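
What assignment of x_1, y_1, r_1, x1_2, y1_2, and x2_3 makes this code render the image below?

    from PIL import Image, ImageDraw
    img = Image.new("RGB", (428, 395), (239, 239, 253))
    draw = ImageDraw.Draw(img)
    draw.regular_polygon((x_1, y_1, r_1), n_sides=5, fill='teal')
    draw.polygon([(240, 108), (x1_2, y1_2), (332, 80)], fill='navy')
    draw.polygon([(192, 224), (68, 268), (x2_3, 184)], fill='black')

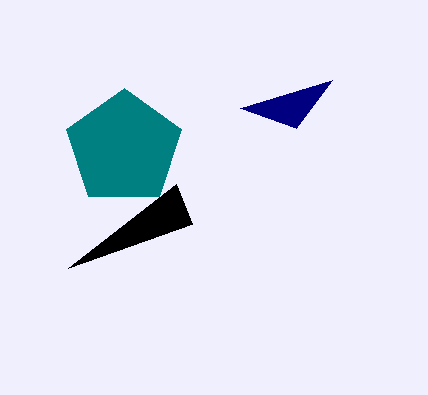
x_1 = 124
y_1 = 148
r_1 = 60
x1_2 = 296
y1_2 = 128
x2_3 = 176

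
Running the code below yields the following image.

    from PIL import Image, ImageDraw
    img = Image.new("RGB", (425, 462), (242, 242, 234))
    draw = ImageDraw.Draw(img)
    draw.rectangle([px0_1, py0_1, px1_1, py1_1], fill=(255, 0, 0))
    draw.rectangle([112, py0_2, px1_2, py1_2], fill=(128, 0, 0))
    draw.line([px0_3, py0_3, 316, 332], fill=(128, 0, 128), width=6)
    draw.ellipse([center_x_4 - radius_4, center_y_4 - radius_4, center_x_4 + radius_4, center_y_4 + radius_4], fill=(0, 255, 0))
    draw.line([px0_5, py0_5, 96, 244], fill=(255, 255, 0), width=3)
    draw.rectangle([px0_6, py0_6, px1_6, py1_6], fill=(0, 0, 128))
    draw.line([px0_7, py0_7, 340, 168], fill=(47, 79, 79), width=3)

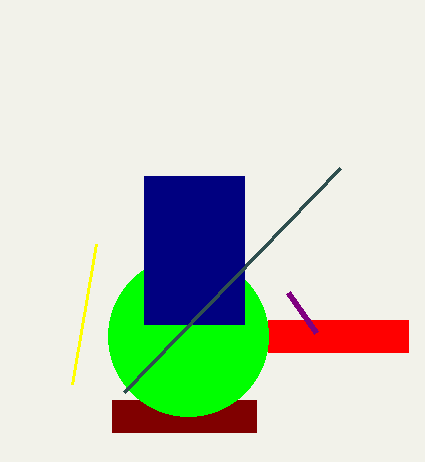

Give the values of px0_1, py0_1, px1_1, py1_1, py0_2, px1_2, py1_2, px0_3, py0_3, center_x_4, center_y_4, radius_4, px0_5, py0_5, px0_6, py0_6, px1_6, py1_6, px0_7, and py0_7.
px0_1 = 268
py0_1 = 320
px1_1 = 408
py1_1 = 352
py0_2 = 400
px1_2 = 256
py1_2 = 432
px0_3 = 288
py0_3 = 292
center_x_4 = 188
center_y_4 = 336
radius_4 = 80
px0_5 = 72
py0_5 = 384
px0_6 = 144
py0_6 = 176
px1_6 = 244
py1_6 = 324
px0_7 = 124
py0_7 = 392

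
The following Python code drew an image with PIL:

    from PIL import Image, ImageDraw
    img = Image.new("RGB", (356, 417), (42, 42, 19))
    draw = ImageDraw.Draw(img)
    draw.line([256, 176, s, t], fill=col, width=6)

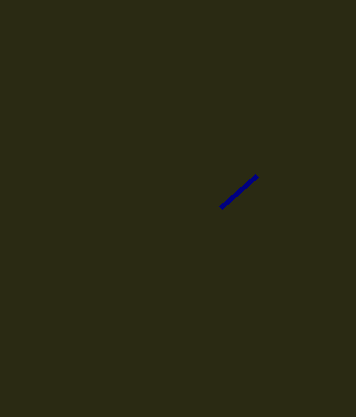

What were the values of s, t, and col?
s = 220, t = 208, col = 'navy'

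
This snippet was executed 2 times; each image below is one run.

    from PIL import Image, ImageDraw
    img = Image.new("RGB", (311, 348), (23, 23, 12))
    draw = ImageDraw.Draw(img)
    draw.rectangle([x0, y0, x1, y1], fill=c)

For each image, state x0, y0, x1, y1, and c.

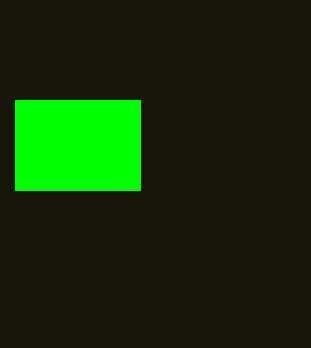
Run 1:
x0 = 15, y0 = 100, x1 = 140, y1 = 190, c = 'lime'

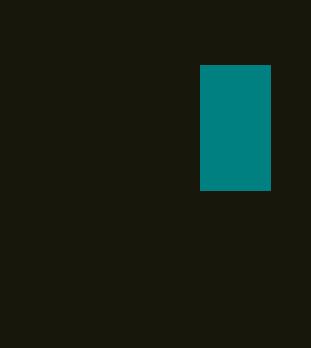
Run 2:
x0 = 200, y0 = 65, x1 = 270, y1 = 190, c = 'teal'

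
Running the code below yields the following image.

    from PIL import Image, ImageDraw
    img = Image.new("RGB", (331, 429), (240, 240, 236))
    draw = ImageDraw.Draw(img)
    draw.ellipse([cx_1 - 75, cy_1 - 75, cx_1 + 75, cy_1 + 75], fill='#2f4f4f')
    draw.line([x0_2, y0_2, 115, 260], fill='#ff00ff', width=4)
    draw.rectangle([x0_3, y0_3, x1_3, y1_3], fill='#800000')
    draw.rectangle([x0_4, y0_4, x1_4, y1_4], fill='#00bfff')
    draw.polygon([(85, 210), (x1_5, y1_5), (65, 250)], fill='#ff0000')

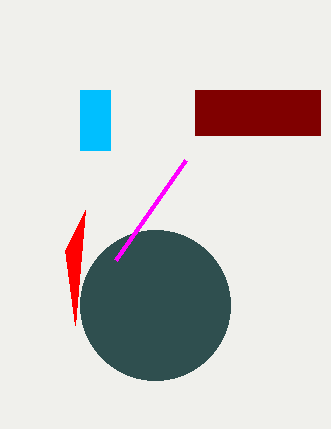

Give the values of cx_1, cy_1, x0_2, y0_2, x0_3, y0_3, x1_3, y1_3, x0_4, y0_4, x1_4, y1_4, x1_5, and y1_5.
cx_1 = 155
cy_1 = 305
x0_2 = 185
y0_2 = 160
x0_3 = 195
y0_3 = 90
x1_3 = 320
y1_3 = 135
x0_4 = 80
y0_4 = 90
x1_4 = 110
y1_4 = 150
x1_5 = 75
y1_5 = 325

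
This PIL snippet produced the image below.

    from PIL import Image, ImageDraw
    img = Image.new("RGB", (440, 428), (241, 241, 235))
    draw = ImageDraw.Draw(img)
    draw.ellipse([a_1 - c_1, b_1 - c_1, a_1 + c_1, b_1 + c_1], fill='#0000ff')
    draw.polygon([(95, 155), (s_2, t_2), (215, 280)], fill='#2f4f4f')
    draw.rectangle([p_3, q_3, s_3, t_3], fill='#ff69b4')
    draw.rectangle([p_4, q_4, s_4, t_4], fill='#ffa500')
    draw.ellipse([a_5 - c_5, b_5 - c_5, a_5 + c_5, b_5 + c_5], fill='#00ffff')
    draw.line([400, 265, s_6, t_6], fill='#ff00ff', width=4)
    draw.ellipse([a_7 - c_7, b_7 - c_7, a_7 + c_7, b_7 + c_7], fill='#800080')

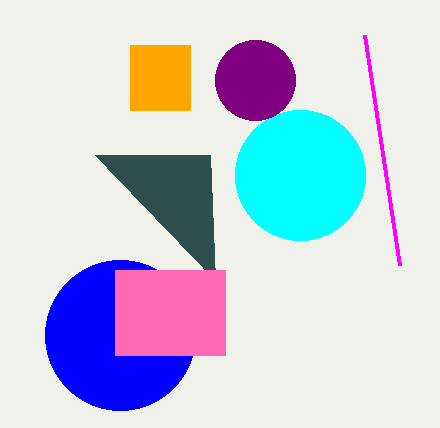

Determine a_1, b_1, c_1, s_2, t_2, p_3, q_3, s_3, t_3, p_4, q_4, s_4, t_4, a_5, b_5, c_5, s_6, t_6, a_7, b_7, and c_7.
a_1 = 120, b_1 = 335, c_1 = 75, s_2 = 210, t_2 = 155, p_3 = 115, q_3 = 270, s_3 = 225, t_3 = 355, p_4 = 130, q_4 = 45, s_4 = 190, t_4 = 110, a_5 = 300, b_5 = 175, c_5 = 65, s_6 = 365, t_6 = 35, a_7 = 255, b_7 = 80, c_7 = 40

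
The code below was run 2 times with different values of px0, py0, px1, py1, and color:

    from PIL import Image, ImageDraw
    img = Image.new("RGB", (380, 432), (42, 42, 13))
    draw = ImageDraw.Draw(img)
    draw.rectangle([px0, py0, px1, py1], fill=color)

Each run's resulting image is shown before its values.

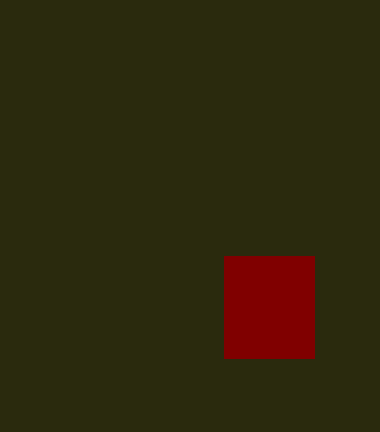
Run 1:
px0 = 224, py0 = 256, px1 = 314, py1 = 358, color = 'maroon'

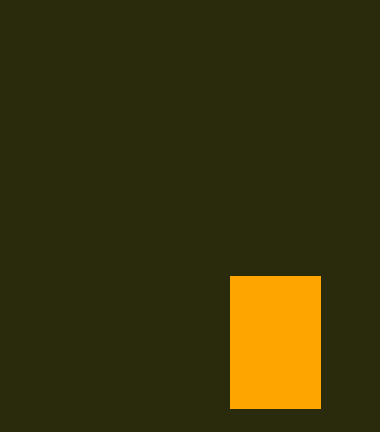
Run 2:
px0 = 230, py0 = 276, px1 = 320, py1 = 408, color = 'orange'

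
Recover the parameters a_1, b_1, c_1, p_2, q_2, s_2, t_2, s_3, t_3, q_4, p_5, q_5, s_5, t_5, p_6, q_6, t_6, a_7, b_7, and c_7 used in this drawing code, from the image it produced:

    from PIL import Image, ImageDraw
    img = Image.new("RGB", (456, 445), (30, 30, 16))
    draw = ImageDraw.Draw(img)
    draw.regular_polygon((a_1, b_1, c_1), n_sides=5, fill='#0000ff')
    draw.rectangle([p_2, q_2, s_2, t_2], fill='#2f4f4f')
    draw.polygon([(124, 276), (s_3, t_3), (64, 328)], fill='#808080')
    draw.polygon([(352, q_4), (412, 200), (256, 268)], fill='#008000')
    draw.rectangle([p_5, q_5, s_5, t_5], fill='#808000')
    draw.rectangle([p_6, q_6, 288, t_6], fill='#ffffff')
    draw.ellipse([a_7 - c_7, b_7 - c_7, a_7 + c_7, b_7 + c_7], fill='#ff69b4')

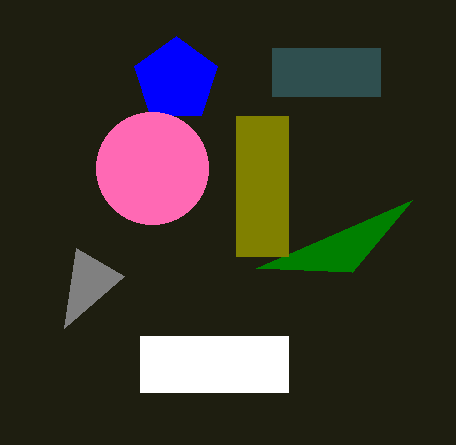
a_1 = 176
b_1 = 80
c_1 = 44
p_2 = 272
q_2 = 48
s_2 = 380
t_2 = 96
s_3 = 76
t_3 = 248
q_4 = 272
p_5 = 236
q_5 = 116
s_5 = 288
t_5 = 256
p_6 = 140
q_6 = 336
t_6 = 392
a_7 = 152
b_7 = 168
c_7 = 56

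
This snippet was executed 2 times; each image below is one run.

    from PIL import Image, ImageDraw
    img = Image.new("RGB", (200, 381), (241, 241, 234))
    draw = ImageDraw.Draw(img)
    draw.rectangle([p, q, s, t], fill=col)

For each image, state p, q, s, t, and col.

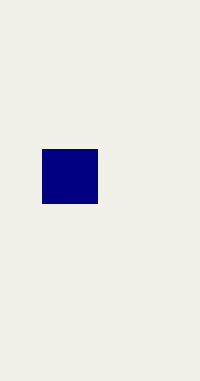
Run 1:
p = 42; q = 149; s = 97; t = 203; col = 'navy'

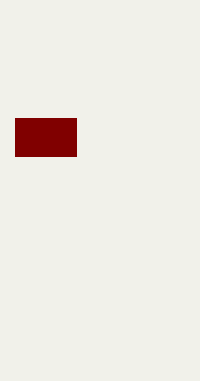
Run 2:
p = 15; q = 118; s = 76; t = 156; col = 'maroon'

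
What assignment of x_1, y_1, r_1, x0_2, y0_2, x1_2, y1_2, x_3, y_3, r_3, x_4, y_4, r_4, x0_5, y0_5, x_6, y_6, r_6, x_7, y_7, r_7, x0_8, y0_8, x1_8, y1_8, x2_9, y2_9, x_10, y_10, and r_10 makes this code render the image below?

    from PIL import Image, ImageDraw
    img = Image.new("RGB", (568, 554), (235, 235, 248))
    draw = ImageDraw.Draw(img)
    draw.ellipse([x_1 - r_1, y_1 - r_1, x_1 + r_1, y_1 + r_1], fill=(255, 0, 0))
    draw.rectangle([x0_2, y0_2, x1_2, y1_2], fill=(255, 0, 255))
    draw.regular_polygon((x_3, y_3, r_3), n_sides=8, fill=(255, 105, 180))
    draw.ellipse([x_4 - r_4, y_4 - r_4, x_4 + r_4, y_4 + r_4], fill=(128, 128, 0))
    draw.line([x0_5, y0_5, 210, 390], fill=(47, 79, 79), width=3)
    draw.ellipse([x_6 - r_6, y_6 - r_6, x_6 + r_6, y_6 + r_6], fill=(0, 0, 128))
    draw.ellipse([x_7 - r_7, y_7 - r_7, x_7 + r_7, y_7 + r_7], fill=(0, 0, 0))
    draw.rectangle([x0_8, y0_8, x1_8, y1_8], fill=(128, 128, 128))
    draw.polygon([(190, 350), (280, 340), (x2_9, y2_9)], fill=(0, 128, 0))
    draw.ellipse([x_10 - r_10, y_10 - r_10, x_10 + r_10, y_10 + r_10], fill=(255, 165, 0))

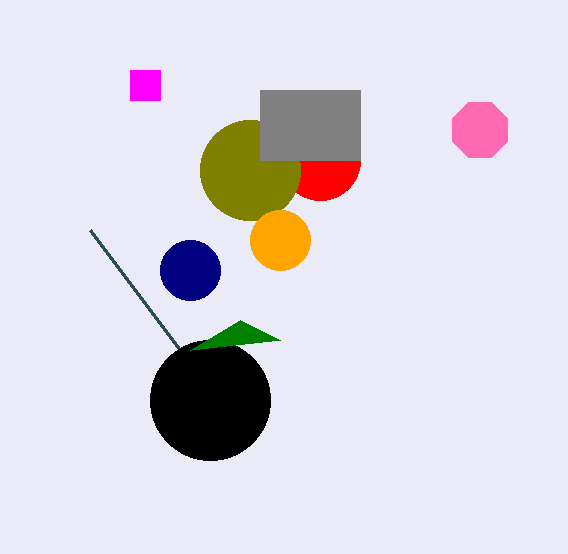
x_1 = 320; y_1 = 160; r_1 = 40; x0_2 = 130; y0_2 = 70; x1_2 = 160; y1_2 = 100; x_3 = 480; y_3 = 130; r_3 = 30; x_4 = 250; y_4 = 170; r_4 = 50; x0_5 = 90; y0_5 = 230; x_6 = 190; y_6 = 270; r_6 = 30; x_7 = 210; y_7 = 400; r_7 = 60; x0_8 = 260; y0_8 = 90; x1_8 = 360; y1_8 = 160; x2_9 = 240; y2_9 = 320; x_10 = 280; y_10 = 240; r_10 = 30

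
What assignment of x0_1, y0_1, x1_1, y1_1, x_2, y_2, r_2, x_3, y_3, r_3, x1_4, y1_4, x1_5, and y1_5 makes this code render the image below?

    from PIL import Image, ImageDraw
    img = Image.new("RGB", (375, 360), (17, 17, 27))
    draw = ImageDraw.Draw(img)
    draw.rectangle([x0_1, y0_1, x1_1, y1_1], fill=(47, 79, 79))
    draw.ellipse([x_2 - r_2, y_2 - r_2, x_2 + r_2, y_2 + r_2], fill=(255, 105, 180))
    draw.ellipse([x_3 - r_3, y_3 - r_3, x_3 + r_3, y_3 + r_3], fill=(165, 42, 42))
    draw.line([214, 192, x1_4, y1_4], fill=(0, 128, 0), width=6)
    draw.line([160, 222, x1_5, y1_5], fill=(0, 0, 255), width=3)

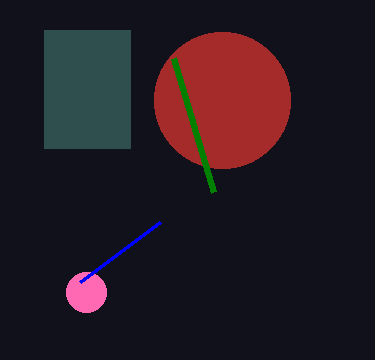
x0_1 = 44, y0_1 = 30, x1_1 = 130, y1_1 = 148, x_2 = 86, y_2 = 292, r_2 = 20, x_3 = 222, y_3 = 100, r_3 = 68, x1_4 = 174, y1_4 = 58, x1_5 = 80, y1_5 = 282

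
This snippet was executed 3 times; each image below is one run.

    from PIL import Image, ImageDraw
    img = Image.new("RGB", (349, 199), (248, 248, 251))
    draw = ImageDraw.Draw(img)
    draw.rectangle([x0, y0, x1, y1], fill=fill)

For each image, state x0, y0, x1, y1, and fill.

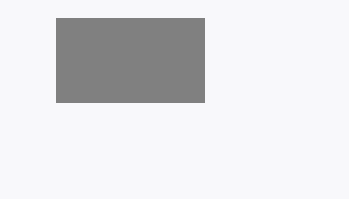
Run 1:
x0 = 56
y0 = 18
x1 = 204
y1 = 102
fill = 'gray'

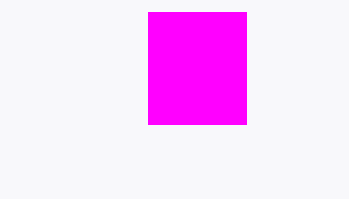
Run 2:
x0 = 148, y0 = 12, x1 = 246, y1 = 124, fill = 'magenta'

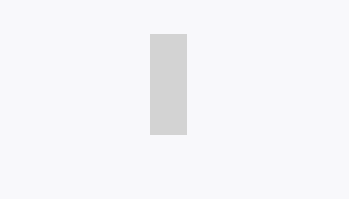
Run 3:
x0 = 150; y0 = 34; x1 = 186; y1 = 134; fill = 'lightgray'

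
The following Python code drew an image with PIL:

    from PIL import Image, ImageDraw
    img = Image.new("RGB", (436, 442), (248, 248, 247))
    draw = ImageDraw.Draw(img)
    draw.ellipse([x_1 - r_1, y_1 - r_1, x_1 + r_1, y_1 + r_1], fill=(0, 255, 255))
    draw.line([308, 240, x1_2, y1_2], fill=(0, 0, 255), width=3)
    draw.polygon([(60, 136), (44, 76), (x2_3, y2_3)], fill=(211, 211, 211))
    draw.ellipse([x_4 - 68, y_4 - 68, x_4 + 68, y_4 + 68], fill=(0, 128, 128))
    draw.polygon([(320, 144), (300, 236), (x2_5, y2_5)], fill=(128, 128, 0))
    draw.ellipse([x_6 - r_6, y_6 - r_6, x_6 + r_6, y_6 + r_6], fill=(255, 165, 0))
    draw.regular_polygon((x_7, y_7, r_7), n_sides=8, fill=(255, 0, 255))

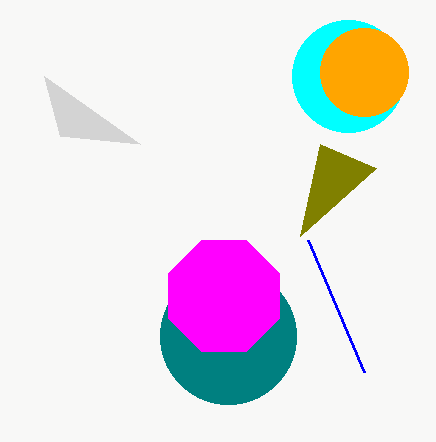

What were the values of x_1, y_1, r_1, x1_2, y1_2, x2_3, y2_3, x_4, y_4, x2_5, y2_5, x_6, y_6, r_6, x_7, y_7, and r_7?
x_1 = 348, y_1 = 76, r_1 = 56, x1_2 = 364, y1_2 = 372, x2_3 = 140, y2_3 = 144, x_4 = 228, y_4 = 336, x2_5 = 376, y2_5 = 168, x_6 = 364, y_6 = 72, r_6 = 44, x_7 = 224, y_7 = 296, r_7 = 60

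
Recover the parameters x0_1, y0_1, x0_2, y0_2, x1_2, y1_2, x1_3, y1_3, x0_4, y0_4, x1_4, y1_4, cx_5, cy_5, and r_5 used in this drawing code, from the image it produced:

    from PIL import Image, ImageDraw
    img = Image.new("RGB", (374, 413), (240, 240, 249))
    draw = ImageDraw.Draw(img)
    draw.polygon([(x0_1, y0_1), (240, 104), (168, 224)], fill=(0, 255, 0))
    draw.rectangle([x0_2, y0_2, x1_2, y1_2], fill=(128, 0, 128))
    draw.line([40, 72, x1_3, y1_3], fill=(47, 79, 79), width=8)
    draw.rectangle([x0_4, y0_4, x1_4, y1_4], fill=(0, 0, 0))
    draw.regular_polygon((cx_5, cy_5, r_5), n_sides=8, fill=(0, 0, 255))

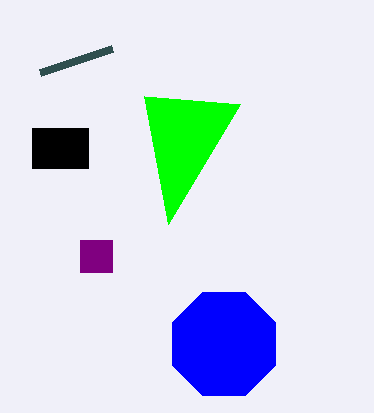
x0_1 = 144; y0_1 = 96; x0_2 = 80; y0_2 = 240; x1_2 = 112; y1_2 = 272; x1_3 = 112; y1_3 = 48; x0_4 = 32; y0_4 = 128; x1_4 = 88; y1_4 = 168; cx_5 = 224; cy_5 = 344; r_5 = 56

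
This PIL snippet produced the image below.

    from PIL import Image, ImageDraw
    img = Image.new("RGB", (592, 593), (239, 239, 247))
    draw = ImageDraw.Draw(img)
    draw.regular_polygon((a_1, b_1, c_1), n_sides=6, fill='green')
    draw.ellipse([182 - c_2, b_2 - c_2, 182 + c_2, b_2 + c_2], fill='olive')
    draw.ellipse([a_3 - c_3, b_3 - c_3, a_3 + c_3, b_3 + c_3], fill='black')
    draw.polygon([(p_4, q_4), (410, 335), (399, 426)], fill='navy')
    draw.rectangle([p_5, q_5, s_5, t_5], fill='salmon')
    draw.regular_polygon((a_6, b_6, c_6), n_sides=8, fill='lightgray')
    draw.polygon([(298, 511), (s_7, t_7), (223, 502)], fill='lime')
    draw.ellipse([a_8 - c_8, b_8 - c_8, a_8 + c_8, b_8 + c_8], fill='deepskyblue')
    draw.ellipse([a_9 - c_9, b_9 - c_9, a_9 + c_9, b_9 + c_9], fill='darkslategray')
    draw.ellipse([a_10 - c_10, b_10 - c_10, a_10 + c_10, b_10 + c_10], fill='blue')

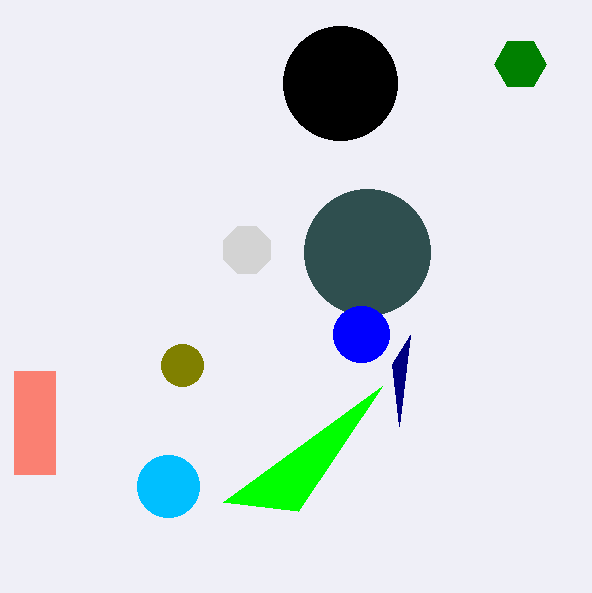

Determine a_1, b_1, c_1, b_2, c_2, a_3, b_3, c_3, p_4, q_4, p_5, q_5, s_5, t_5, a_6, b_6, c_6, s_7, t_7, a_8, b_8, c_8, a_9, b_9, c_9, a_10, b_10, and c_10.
a_1 = 520
b_1 = 64
c_1 = 26
b_2 = 365
c_2 = 21
a_3 = 340
b_3 = 83
c_3 = 57
p_4 = 392
q_4 = 364
p_5 = 14
q_5 = 371
s_5 = 55
t_5 = 474
a_6 = 247
b_6 = 250
c_6 = 25
s_7 = 382
t_7 = 386
a_8 = 168
b_8 = 486
c_8 = 31
a_9 = 367
b_9 = 252
c_9 = 63
a_10 = 361
b_10 = 334
c_10 = 28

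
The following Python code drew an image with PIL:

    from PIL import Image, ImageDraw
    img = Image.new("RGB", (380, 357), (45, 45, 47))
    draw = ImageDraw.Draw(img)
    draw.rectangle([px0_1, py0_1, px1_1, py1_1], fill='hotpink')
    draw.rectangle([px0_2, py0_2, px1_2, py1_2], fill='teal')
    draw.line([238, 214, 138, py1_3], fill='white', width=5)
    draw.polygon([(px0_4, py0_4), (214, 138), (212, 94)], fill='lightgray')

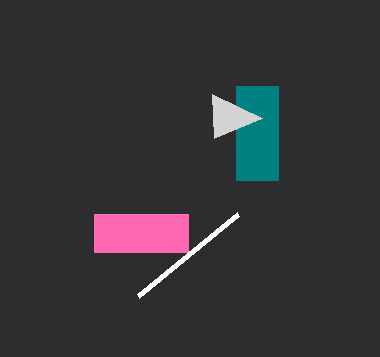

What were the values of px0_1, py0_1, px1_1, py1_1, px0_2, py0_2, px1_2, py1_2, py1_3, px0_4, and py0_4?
px0_1 = 94; py0_1 = 214; px1_1 = 188; py1_1 = 252; px0_2 = 236; py0_2 = 86; px1_2 = 278; py1_2 = 180; py1_3 = 296; px0_4 = 262; py0_4 = 118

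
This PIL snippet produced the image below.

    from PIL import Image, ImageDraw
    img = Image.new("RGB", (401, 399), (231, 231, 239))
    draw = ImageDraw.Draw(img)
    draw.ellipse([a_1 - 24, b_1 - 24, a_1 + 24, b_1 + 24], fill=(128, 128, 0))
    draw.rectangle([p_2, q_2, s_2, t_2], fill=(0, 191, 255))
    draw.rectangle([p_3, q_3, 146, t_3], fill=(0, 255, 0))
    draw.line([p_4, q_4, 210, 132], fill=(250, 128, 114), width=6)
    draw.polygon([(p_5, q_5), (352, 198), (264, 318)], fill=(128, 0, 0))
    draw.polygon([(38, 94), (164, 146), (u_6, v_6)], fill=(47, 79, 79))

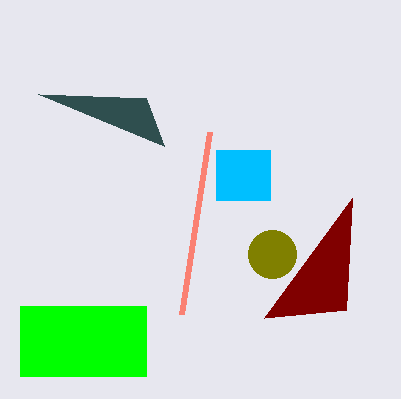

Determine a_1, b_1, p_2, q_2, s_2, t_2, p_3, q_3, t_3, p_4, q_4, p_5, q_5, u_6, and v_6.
a_1 = 272; b_1 = 254; p_2 = 216; q_2 = 150; s_2 = 270; t_2 = 200; p_3 = 20; q_3 = 306; t_3 = 376; p_4 = 182; q_4 = 314; p_5 = 346; q_5 = 310; u_6 = 146; v_6 = 98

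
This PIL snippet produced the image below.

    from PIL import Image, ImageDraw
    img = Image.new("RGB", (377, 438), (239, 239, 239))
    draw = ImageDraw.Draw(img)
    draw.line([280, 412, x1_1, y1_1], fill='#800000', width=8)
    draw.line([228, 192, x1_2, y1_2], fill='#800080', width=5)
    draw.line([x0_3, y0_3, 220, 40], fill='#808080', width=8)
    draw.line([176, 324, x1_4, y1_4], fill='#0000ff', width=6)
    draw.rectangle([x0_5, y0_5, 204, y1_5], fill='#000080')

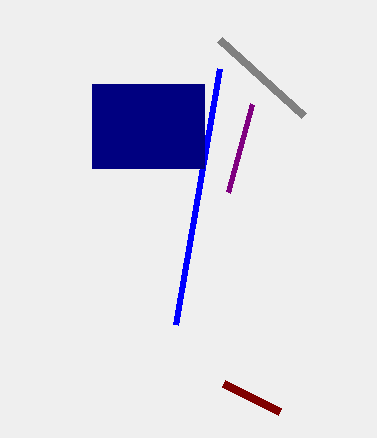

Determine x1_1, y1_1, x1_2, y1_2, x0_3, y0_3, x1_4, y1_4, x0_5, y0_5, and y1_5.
x1_1 = 224, y1_1 = 384, x1_2 = 252, y1_2 = 104, x0_3 = 304, y0_3 = 116, x1_4 = 220, y1_4 = 68, x0_5 = 92, y0_5 = 84, y1_5 = 168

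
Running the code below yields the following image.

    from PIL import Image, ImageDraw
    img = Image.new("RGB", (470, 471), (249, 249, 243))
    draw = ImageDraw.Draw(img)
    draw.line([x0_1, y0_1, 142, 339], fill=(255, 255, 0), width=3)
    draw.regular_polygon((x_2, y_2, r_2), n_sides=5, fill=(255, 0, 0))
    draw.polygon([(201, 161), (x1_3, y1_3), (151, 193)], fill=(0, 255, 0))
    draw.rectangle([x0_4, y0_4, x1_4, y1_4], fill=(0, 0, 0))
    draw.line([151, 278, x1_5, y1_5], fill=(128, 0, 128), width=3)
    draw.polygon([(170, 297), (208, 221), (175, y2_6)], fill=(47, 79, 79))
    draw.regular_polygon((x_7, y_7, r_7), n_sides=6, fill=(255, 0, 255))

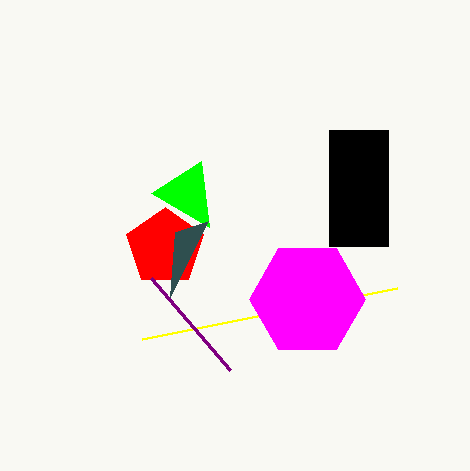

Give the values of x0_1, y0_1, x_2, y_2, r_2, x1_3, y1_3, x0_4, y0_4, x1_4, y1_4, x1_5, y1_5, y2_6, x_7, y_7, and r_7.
x0_1 = 397; y0_1 = 288; x_2 = 165; y_2 = 247; r_2 = 40; x1_3 = 209; y1_3 = 227; x0_4 = 329; y0_4 = 130; x1_4 = 388; y1_4 = 246; x1_5 = 230; y1_5 = 370; y2_6 = 232; x_7 = 307; y_7 = 299; r_7 = 58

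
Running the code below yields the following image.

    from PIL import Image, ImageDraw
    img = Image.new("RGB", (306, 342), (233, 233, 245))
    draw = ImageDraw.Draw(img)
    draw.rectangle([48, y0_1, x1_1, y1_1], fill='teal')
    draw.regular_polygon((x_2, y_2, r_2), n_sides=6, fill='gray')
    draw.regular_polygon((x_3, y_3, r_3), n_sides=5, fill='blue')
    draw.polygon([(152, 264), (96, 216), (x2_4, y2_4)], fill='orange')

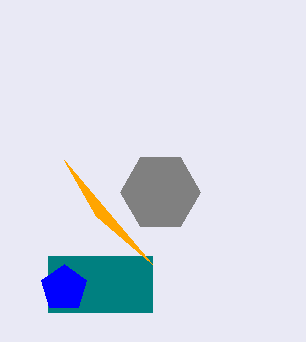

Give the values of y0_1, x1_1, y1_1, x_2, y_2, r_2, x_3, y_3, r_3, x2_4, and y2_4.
y0_1 = 256, x1_1 = 152, y1_1 = 312, x_2 = 160, y_2 = 192, r_2 = 40, x_3 = 64, y_3 = 288, r_3 = 24, x2_4 = 64, y2_4 = 160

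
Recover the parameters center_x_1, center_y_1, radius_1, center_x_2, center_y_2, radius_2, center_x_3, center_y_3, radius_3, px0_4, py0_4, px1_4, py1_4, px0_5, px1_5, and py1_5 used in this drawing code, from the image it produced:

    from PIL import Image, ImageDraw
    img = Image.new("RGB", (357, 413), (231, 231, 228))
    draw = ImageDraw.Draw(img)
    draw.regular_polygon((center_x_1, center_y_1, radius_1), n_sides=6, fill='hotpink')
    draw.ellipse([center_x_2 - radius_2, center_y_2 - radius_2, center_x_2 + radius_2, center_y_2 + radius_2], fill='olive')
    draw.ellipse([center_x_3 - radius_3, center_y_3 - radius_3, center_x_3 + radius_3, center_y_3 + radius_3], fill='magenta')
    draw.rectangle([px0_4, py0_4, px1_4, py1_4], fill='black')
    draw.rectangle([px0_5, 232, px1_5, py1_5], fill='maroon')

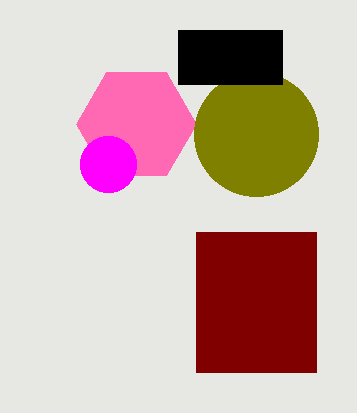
center_x_1 = 136, center_y_1 = 124, radius_1 = 60, center_x_2 = 256, center_y_2 = 134, radius_2 = 62, center_x_3 = 108, center_y_3 = 164, radius_3 = 28, px0_4 = 178, py0_4 = 30, px1_4 = 282, py1_4 = 84, px0_5 = 196, px1_5 = 316, py1_5 = 372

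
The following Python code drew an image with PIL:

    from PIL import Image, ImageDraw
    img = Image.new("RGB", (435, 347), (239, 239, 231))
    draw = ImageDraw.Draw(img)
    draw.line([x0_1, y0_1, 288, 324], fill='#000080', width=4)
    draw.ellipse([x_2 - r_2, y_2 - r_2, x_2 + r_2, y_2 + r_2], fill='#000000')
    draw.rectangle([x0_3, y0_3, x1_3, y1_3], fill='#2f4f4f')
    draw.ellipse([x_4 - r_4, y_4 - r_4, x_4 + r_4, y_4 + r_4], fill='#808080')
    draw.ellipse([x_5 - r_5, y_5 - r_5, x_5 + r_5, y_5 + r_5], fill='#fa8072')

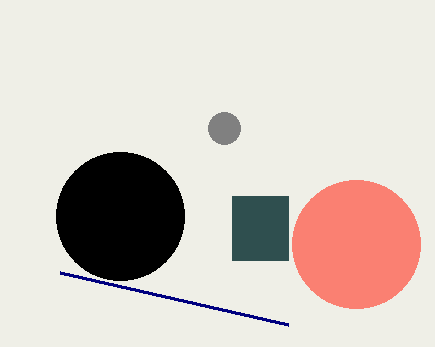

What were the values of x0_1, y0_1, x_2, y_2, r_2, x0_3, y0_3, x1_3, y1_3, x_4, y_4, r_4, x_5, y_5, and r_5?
x0_1 = 60
y0_1 = 272
x_2 = 120
y_2 = 216
r_2 = 64
x0_3 = 232
y0_3 = 196
x1_3 = 288
y1_3 = 260
x_4 = 224
y_4 = 128
r_4 = 16
x_5 = 356
y_5 = 244
r_5 = 64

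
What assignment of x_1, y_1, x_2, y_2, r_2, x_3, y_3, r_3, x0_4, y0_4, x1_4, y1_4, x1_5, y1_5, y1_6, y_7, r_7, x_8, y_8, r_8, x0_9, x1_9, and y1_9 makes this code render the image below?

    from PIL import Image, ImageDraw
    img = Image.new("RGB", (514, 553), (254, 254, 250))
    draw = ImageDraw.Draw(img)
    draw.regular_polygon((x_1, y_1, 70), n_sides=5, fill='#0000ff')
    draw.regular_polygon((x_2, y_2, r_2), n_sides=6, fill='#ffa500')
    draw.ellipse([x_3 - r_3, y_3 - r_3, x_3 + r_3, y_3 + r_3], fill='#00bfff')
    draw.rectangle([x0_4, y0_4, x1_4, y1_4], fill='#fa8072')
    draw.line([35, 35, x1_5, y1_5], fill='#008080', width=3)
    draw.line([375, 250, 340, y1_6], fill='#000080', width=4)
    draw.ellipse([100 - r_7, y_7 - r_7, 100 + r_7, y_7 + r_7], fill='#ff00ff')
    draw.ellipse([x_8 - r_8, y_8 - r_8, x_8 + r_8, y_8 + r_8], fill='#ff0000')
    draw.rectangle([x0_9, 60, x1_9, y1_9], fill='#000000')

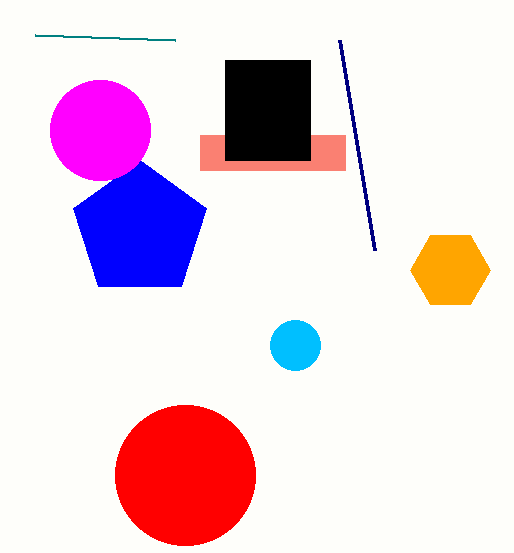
x_1 = 140; y_1 = 230; x_2 = 450; y_2 = 270; r_2 = 40; x_3 = 295; y_3 = 345; r_3 = 25; x0_4 = 200; y0_4 = 135; x1_4 = 345; y1_4 = 170; x1_5 = 175; y1_5 = 40; y1_6 = 40; y_7 = 130; r_7 = 50; x_8 = 185; y_8 = 475; r_8 = 70; x0_9 = 225; x1_9 = 310; y1_9 = 160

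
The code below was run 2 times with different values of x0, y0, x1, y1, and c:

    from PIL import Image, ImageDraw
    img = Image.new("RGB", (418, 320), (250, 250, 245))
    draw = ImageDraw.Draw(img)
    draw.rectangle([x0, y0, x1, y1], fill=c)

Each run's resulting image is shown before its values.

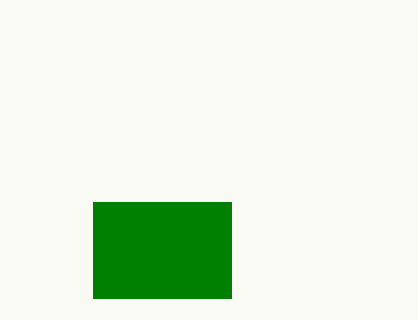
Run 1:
x0 = 93
y0 = 202
x1 = 231
y1 = 298
c = 'green'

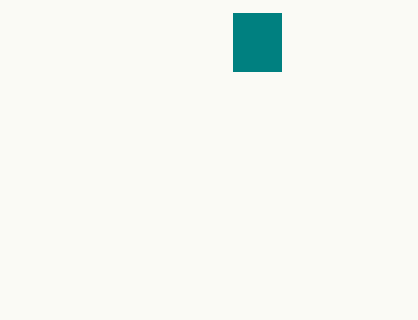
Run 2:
x0 = 233; y0 = 13; x1 = 281; y1 = 71; c = 'teal'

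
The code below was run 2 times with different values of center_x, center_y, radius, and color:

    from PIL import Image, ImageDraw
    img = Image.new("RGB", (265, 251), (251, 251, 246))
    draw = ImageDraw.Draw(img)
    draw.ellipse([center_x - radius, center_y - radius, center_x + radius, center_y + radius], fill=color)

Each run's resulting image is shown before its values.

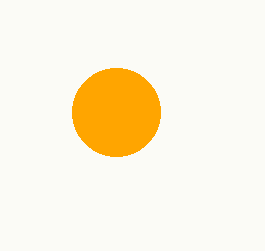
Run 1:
center_x = 116; center_y = 112; radius = 44; color = 'orange'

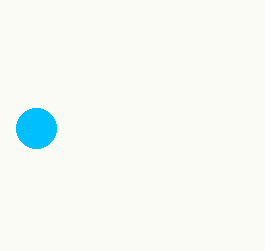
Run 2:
center_x = 36, center_y = 128, radius = 20, color = 'deepskyblue'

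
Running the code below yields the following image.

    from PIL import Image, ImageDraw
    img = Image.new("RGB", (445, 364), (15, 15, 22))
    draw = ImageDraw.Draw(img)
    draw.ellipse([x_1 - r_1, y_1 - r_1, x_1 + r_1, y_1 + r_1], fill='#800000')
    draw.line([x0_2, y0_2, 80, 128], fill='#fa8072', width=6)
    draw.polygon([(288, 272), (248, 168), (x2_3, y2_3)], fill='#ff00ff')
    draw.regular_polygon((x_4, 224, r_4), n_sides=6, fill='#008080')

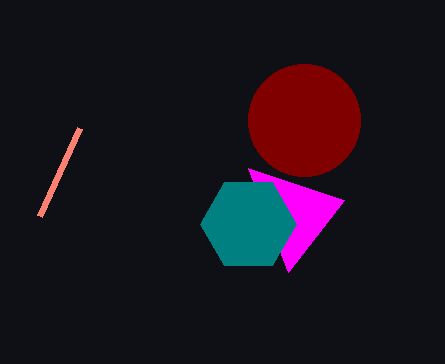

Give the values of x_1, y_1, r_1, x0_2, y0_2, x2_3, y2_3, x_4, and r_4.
x_1 = 304, y_1 = 120, r_1 = 56, x0_2 = 40, y0_2 = 216, x2_3 = 344, y2_3 = 200, x_4 = 248, r_4 = 48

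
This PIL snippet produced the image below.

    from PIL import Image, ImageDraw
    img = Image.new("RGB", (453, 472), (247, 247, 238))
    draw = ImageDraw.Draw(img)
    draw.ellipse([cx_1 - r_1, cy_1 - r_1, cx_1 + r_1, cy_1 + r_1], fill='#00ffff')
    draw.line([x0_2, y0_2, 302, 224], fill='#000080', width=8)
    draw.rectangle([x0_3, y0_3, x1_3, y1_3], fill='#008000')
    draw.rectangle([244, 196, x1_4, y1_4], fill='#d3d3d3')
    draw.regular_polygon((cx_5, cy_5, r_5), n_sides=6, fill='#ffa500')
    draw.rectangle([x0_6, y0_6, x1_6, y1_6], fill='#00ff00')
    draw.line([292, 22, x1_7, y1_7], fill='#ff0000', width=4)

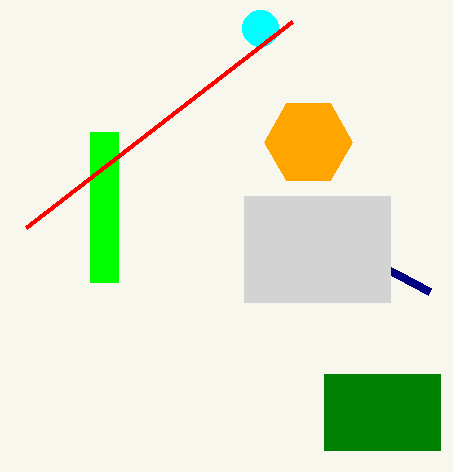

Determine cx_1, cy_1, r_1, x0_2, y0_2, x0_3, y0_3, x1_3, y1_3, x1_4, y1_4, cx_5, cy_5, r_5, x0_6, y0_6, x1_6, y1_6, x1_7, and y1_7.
cx_1 = 260, cy_1 = 28, r_1 = 18, x0_2 = 430, y0_2 = 292, x0_3 = 324, y0_3 = 374, x1_3 = 440, y1_3 = 450, x1_4 = 390, y1_4 = 302, cx_5 = 308, cy_5 = 142, r_5 = 44, x0_6 = 90, y0_6 = 132, x1_6 = 118, y1_6 = 282, x1_7 = 26, y1_7 = 228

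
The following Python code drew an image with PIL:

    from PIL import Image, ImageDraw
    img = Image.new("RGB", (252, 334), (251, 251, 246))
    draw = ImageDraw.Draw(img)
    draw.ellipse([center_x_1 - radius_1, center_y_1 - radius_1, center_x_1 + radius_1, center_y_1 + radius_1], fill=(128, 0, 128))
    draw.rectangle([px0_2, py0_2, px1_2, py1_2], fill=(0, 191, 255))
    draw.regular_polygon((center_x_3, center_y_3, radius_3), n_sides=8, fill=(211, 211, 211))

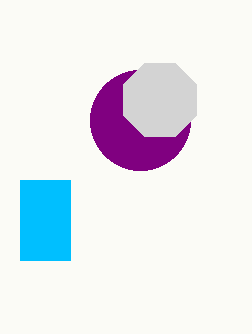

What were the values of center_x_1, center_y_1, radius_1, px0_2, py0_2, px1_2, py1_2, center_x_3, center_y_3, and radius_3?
center_x_1 = 140; center_y_1 = 120; radius_1 = 50; px0_2 = 20; py0_2 = 180; px1_2 = 70; py1_2 = 260; center_x_3 = 160; center_y_3 = 100; radius_3 = 40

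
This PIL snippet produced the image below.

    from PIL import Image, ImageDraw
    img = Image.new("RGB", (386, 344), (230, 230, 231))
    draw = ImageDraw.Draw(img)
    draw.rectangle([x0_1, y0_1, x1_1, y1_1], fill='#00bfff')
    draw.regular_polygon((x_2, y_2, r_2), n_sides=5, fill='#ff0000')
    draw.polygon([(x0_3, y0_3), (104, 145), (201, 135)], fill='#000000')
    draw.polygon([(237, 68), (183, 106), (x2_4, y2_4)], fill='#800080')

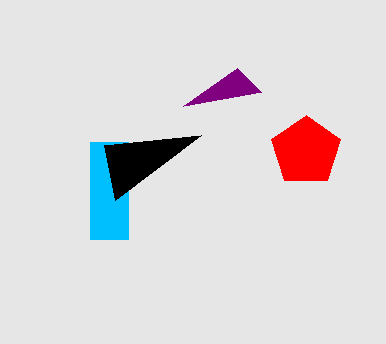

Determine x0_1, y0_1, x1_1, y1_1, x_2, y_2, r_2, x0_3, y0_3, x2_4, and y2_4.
x0_1 = 90; y0_1 = 142; x1_1 = 128; y1_1 = 239; x_2 = 306; y_2 = 151; r_2 = 36; x0_3 = 115; y0_3 = 200; x2_4 = 261; y2_4 = 92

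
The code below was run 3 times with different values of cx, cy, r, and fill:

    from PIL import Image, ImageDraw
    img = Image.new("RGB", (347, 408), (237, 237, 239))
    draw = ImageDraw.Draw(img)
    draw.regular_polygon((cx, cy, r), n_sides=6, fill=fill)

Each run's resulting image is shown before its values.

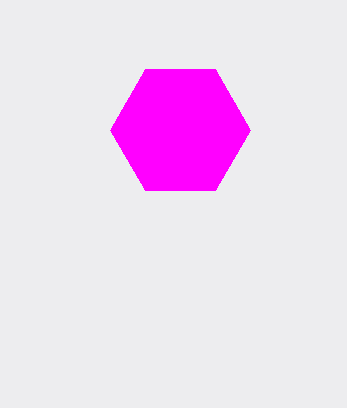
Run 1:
cx = 180, cy = 130, r = 70, fill = 'magenta'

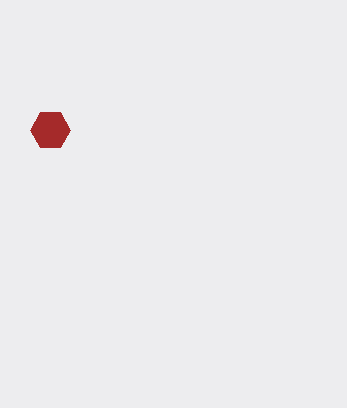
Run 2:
cx = 50
cy = 130
r = 20
fill = 'brown'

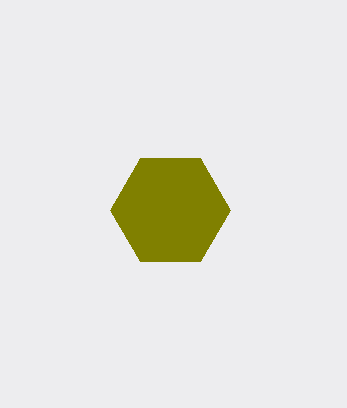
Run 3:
cx = 170; cy = 210; r = 60; fill = 'olive'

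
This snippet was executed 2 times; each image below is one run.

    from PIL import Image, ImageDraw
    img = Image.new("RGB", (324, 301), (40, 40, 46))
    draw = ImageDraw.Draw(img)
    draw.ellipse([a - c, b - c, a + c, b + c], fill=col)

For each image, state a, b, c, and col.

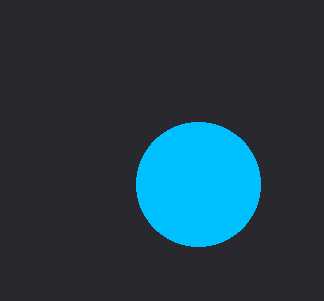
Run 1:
a = 198; b = 184; c = 62; col = 'deepskyblue'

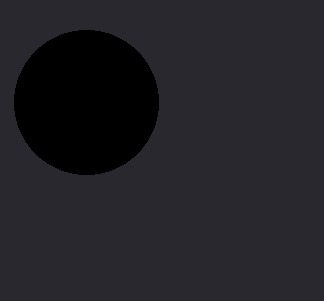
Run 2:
a = 86; b = 102; c = 72; col = 'black'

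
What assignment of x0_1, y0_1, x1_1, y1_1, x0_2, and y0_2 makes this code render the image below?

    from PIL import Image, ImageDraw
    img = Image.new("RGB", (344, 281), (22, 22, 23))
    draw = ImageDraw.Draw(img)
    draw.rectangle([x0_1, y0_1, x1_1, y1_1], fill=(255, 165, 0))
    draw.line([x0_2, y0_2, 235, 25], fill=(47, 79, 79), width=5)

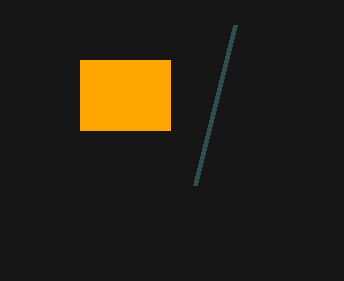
x0_1 = 80
y0_1 = 60
x1_1 = 170
y1_1 = 130
x0_2 = 195
y0_2 = 185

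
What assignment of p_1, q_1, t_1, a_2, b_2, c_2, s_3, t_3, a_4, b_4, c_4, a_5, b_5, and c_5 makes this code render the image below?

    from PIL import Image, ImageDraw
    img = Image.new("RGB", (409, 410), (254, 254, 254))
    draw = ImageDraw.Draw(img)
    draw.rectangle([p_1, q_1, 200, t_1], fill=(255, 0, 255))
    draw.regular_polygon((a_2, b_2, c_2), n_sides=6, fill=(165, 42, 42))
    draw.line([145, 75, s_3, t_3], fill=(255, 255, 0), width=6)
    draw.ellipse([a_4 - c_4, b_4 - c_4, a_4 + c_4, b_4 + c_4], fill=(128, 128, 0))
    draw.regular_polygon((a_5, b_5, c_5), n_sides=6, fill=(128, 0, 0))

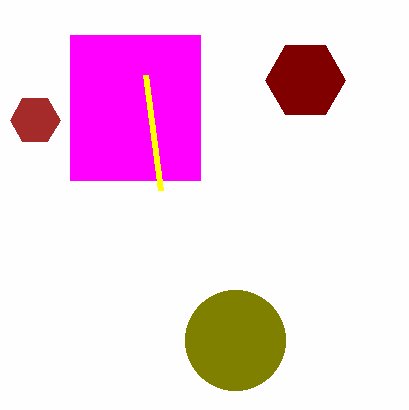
p_1 = 70; q_1 = 35; t_1 = 180; a_2 = 35; b_2 = 120; c_2 = 25; s_3 = 160; t_3 = 190; a_4 = 235; b_4 = 340; c_4 = 50; a_5 = 305; b_5 = 80; c_5 = 40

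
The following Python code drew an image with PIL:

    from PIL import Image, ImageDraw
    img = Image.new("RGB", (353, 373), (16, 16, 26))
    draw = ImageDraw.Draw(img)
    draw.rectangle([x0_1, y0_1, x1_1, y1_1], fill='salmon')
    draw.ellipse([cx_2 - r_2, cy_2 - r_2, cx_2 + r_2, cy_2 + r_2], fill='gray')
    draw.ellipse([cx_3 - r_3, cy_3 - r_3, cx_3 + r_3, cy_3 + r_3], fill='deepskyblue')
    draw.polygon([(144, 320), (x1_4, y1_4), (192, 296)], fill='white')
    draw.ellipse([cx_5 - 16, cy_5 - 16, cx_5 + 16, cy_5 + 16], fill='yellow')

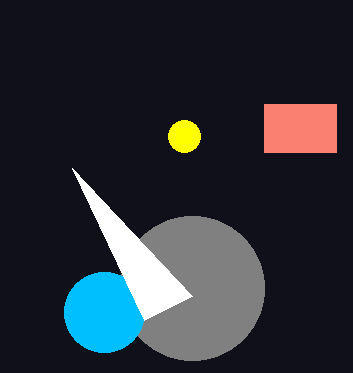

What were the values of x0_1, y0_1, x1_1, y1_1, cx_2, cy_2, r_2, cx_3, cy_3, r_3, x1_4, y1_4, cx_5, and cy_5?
x0_1 = 264; y0_1 = 104; x1_1 = 336; y1_1 = 152; cx_2 = 192; cy_2 = 288; r_2 = 72; cx_3 = 104; cy_3 = 312; r_3 = 40; x1_4 = 72; y1_4 = 168; cx_5 = 184; cy_5 = 136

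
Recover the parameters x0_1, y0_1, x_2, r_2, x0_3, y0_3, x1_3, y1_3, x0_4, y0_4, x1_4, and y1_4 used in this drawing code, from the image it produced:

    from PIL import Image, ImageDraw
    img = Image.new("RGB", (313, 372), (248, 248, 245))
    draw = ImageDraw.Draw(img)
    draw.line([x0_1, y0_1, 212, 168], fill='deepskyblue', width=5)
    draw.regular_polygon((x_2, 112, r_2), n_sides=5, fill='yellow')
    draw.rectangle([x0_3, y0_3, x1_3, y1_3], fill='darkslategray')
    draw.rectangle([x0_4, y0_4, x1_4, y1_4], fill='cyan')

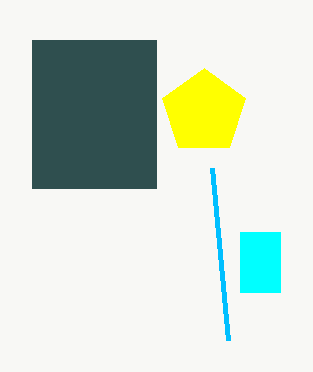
x0_1 = 228, y0_1 = 340, x_2 = 204, r_2 = 44, x0_3 = 32, y0_3 = 40, x1_3 = 156, y1_3 = 188, x0_4 = 240, y0_4 = 232, x1_4 = 280, y1_4 = 292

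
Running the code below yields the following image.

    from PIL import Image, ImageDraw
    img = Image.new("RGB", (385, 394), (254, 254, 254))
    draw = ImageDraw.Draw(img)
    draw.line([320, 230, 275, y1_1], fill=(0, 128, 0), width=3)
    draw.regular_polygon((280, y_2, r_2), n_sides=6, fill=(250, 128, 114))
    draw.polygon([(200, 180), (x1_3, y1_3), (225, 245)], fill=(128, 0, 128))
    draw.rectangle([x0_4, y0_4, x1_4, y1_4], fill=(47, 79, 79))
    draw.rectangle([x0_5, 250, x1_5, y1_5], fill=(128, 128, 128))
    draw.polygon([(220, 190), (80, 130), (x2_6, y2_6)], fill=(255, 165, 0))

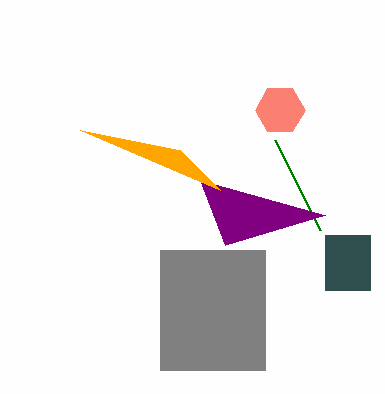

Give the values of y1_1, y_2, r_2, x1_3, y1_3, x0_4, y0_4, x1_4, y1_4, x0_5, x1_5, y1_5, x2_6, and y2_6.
y1_1 = 140, y_2 = 110, r_2 = 25, x1_3 = 325, y1_3 = 215, x0_4 = 325, y0_4 = 235, x1_4 = 370, y1_4 = 290, x0_5 = 160, x1_5 = 265, y1_5 = 370, x2_6 = 180, y2_6 = 150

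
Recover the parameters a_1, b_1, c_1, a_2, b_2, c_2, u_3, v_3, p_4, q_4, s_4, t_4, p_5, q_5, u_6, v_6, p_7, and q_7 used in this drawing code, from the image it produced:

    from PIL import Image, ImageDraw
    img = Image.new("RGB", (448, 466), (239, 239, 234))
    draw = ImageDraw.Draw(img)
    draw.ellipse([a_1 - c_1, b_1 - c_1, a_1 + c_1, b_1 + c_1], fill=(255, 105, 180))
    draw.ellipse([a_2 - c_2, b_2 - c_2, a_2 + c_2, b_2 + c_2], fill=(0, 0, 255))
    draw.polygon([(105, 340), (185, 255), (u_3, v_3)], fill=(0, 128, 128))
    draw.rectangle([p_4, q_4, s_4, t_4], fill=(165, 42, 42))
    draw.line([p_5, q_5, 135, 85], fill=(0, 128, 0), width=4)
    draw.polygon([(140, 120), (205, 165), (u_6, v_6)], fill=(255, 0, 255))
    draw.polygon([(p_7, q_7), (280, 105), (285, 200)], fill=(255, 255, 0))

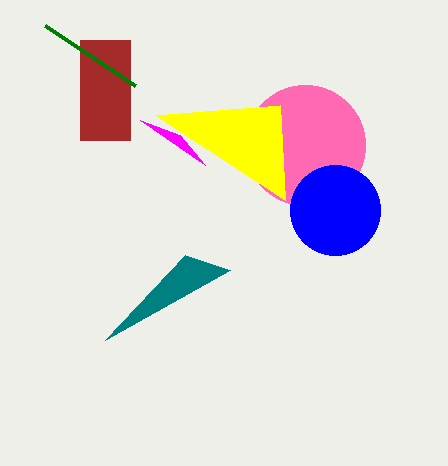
a_1 = 305; b_1 = 145; c_1 = 60; a_2 = 335; b_2 = 210; c_2 = 45; u_3 = 230; v_3 = 270; p_4 = 80; q_4 = 40; s_4 = 130; t_4 = 140; p_5 = 45; q_5 = 25; u_6 = 180; v_6 = 135; p_7 = 155; q_7 = 115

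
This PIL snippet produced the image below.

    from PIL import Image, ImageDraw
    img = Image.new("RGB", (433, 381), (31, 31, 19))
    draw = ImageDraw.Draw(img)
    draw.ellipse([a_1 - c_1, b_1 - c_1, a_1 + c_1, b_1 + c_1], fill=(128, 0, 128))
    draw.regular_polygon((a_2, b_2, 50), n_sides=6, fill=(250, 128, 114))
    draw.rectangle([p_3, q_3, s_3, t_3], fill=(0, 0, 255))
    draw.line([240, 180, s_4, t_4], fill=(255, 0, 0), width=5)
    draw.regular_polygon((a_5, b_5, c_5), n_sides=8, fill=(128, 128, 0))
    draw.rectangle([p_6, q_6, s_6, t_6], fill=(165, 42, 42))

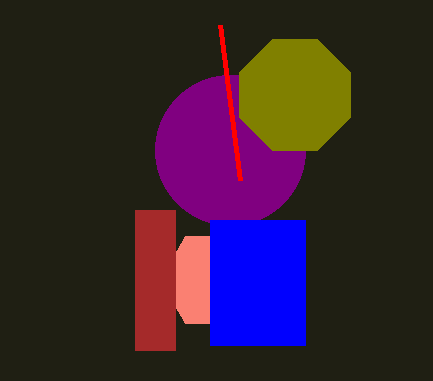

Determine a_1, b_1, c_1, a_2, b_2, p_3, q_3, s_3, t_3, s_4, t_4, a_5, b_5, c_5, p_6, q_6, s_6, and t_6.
a_1 = 230, b_1 = 150, c_1 = 75, a_2 = 210, b_2 = 280, p_3 = 210, q_3 = 220, s_3 = 305, t_3 = 345, s_4 = 220, t_4 = 25, a_5 = 295, b_5 = 95, c_5 = 60, p_6 = 135, q_6 = 210, s_6 = 175, t_6 = 350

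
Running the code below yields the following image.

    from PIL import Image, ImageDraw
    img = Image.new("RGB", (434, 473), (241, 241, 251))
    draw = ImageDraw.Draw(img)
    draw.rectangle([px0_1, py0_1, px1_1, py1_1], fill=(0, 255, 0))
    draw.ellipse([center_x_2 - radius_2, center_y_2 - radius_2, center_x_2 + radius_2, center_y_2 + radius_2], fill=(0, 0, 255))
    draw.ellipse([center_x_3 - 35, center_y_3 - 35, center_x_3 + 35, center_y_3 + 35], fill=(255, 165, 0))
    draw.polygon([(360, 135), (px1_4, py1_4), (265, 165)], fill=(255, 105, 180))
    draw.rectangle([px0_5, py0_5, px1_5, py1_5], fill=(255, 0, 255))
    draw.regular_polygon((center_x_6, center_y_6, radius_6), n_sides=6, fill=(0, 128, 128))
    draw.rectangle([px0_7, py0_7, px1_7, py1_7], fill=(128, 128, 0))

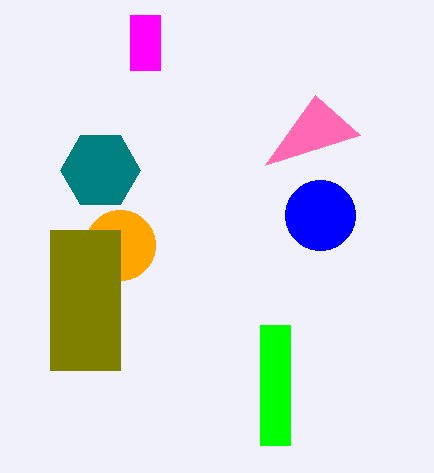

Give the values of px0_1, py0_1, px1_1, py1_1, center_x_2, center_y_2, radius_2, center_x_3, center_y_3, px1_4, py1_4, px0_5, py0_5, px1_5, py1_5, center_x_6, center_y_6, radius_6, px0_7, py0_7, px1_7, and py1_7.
px0_1 = 260, py0_1 = 325, px1_1 = 290, py1_1 = 445, center_x_2 = 320, center_y_2 = 215, radius_2 = 35, center_x_3 = 120, center_y_3 = 245, px1_4 = 315, py1_4 = 95, px0_5 = 130, py0_5 = 15, px1_5 = 160, py1_5 = 70, center_x_6 = 100, center_y_6 = 170, radius_6 = 40, px0_7 = 50, py0_7 = 230, px1_7 = 120, py1_7 = 370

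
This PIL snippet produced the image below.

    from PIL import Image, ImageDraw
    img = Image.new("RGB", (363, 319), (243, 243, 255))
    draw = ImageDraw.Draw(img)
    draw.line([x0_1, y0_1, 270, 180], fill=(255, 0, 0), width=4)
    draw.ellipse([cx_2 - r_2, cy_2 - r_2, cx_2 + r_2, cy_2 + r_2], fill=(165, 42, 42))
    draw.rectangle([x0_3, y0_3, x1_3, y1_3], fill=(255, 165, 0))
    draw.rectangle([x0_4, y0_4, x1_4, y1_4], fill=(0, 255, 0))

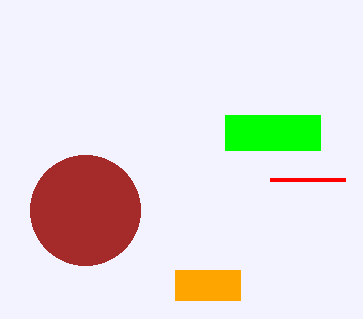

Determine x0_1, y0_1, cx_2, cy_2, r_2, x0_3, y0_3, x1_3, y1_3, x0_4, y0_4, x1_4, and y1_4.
x0_1 = 345
y0_1 = 180
cx_2 = 85
cy_2 = 210
r_2 = 55
x0_3 = 175
y0_3 = 270
x1_3 = 240
y1_3 = 300
x0_4 = 225
y0_4 = 115
x1_4 = 320
y1_4 = 150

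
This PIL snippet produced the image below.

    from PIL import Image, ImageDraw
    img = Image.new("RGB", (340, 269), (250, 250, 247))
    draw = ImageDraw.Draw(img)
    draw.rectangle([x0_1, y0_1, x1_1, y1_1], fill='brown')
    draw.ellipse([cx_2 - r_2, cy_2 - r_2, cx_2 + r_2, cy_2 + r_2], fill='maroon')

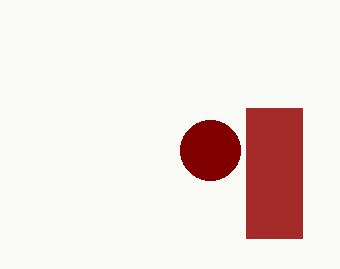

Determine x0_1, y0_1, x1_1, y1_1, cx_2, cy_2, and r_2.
x0_1 = 246, y0_1 = 108, x1_1 = 302, y1_1 = 238, cx_2 = 210, cy_2 = 150, r_2 = 30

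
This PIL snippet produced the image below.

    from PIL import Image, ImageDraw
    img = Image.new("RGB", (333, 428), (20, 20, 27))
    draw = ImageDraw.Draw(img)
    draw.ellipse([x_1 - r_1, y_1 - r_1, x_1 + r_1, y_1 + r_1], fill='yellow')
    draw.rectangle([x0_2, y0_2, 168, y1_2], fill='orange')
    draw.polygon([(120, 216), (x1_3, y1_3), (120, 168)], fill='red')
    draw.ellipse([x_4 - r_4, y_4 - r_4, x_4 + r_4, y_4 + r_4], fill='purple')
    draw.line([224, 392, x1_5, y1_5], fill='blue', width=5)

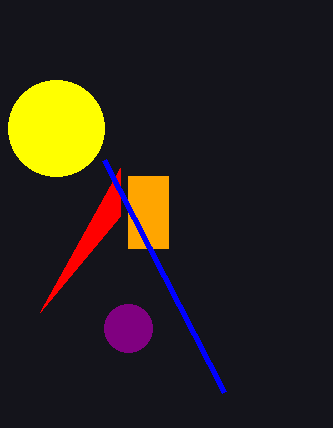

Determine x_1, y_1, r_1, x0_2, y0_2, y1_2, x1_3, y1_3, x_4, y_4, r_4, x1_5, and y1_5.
x_1 = 56
y_1 = 128
r_1 = 48
x0_2 = 128
y0_2 = 176
y1_2 = 248
x1_3 = 40
y1_3 = 312
x_4 = 128
y_4 = 328
r_4 = 24
x1_5 = 104
y1_5 = 160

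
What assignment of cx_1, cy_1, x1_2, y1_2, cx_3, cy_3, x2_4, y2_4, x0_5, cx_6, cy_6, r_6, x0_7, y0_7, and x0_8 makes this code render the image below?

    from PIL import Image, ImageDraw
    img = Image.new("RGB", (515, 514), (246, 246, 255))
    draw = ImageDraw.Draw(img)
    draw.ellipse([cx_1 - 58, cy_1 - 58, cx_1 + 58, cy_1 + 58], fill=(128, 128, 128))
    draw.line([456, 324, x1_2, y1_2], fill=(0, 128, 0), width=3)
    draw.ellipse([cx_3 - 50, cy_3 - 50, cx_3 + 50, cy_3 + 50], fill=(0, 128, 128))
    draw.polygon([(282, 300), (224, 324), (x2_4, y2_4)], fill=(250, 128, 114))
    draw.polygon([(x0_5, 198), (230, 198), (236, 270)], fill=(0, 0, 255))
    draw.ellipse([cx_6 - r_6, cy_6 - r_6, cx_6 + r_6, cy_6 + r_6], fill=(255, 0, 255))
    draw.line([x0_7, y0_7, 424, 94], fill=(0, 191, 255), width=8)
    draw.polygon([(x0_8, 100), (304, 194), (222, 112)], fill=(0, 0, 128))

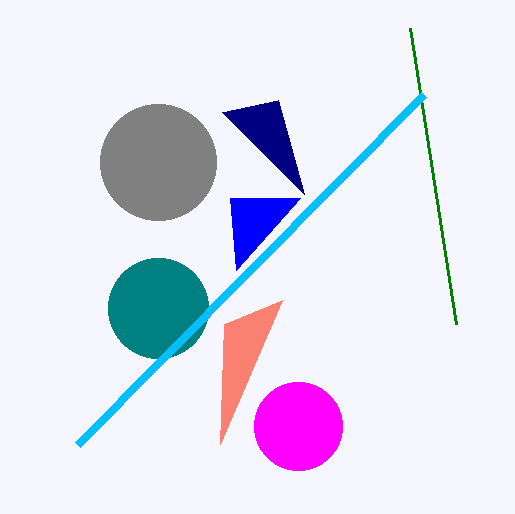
cx_1 = 158; cy_1 = 162; x1_2 = 410; y1_2 = 28; cx_3 = 158; cy_3 = 308; x2_4 = 220; y2_4 = 444; x0_5 = 300; cx_6 = 298; cy_6 = 426; r_6 = 44; x0_7 = 78; y0_7 = 444; x0_8 = 278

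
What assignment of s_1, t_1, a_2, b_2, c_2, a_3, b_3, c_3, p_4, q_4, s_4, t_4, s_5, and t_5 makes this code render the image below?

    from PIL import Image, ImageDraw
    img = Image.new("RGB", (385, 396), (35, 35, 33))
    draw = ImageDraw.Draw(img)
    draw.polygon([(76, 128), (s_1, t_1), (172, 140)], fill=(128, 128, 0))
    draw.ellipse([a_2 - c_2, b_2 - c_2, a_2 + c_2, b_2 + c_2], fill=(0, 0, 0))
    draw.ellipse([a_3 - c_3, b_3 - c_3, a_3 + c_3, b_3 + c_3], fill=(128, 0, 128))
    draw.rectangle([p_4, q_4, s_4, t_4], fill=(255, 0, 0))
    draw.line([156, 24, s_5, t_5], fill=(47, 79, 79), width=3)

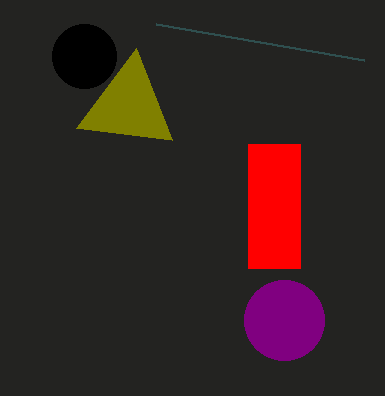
s_1 = 136
t_1 = 48
a_2 = 84
b_2 = 56
c_2 = 32
a_3 = 284
b_3 = 320
c_3 = 40
p_4 = 248
q_4 = 144
s_4 = 300
t_4 = 268
s_5 = 364
t_5 = 60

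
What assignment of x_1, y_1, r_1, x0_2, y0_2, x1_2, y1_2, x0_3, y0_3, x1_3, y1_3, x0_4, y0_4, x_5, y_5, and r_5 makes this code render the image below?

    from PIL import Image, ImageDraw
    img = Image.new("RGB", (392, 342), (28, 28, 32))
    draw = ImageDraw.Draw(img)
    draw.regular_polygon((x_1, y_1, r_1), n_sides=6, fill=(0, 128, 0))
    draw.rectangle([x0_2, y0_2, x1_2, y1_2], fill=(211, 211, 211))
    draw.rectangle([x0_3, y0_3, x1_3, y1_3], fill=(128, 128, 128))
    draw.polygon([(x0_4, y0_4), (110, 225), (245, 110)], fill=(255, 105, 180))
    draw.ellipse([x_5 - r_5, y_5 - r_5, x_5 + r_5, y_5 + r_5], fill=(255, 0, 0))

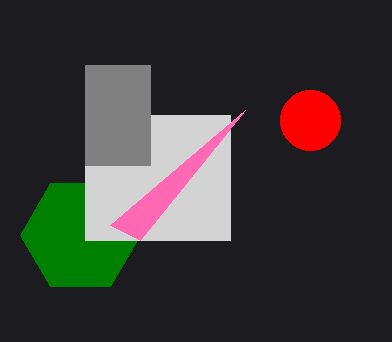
x_1 = 80; y_1 = 235; r_1 = 60; x0_2 = 85; y0_2 = 115; x1_2 = 230; y1_2 = 240; x0_3 = 85; y0_3 = 65; x1_3 = 150; y1_3 = 165; x0_4 = 140; y0_4 = 240; x_5 = 310; y_5 = 120; r_5 = 30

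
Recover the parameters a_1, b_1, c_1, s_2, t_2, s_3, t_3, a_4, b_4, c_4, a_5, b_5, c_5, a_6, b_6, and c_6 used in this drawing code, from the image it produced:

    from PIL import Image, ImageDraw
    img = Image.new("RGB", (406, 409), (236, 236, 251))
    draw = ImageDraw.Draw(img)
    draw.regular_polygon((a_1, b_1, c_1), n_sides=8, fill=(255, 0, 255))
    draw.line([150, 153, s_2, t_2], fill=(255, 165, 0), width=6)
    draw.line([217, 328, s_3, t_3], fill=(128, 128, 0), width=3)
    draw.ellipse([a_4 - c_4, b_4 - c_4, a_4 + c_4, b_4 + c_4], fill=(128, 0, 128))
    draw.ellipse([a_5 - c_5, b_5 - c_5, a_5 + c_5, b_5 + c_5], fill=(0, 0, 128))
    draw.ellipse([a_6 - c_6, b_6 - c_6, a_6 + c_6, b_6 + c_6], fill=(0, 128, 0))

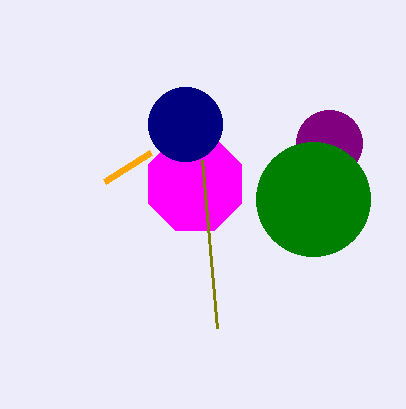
a_1 = 195, b_1 = 184, c_1 = 50, s_2 = 104, t_2 = 182, s_3 = 202, t_3 = 160, a_4 = 329, b_4 = 143, c_4 = 33, a_5 = 185, b_5 = 124, c_5 = 37, a_6 = 313, b_6 = 199, c_6 = 57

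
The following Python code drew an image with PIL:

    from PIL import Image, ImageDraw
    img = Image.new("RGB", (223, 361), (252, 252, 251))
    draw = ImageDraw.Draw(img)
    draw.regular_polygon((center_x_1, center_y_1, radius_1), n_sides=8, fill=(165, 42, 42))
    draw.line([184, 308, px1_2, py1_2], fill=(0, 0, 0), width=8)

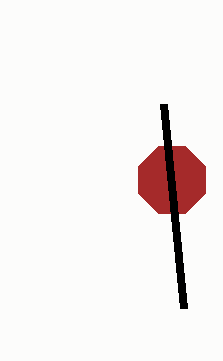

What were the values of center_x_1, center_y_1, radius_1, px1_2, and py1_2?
center_x_1 = 172
center_y_1 = 180
radius_1 = 36
px1_2 = 164
py1_2 = 104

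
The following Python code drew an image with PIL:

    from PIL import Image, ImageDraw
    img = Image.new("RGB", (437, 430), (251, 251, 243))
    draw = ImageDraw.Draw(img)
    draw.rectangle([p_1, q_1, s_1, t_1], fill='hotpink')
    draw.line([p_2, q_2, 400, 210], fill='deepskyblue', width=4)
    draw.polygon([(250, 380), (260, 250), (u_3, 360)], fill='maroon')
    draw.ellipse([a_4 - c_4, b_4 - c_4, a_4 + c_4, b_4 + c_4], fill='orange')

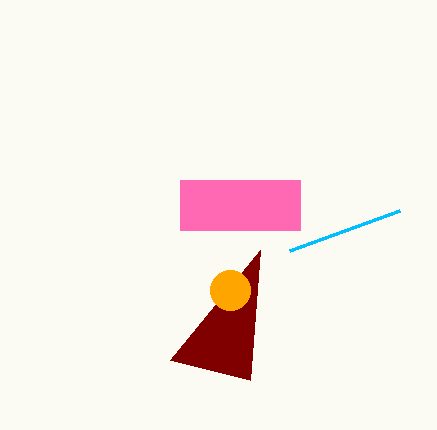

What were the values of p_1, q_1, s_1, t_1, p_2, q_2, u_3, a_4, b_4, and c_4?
p_1 = 180, q_1 = 180, s_1 = 300, t_1 = 230, p_2 = 290, q_2 = 250, u_3 = 170, a_4 = 230, b_4 = 290, c_4 = 20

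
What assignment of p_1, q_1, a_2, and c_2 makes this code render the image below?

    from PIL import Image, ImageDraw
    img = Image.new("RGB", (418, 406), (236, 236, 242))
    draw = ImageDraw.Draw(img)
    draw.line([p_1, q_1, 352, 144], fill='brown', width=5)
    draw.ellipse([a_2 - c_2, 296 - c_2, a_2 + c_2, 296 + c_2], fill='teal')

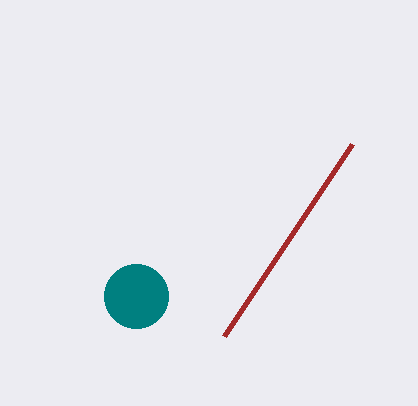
p_1 = 224; q_1 = 336; a_2 = 136; c_2 = 32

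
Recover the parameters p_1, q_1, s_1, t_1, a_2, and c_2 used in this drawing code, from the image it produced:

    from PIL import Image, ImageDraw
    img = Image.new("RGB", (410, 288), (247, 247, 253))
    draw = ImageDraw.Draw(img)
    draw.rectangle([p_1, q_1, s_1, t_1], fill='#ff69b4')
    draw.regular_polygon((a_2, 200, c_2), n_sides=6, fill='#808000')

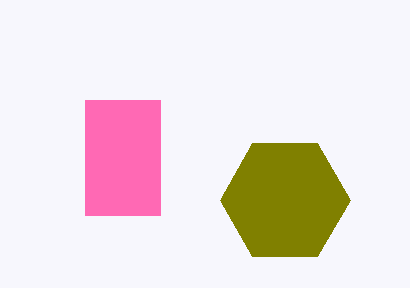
p_1 = 85
q_1 = 100
s_1 = 160
t_1 = 215
a_2 = 285
c_2 = 65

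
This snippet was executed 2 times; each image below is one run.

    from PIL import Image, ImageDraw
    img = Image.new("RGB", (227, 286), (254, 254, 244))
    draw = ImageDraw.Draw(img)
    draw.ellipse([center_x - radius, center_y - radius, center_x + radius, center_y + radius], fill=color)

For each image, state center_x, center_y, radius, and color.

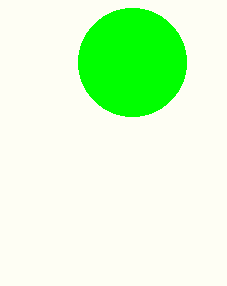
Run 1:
center_x = 132; center_y = 62; radius = 54; color = 'lime'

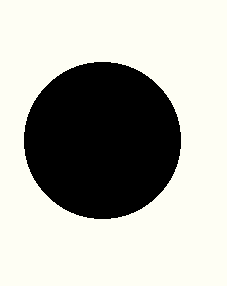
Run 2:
center_x = 102; center_y = 140; radius = 78; color = 'black'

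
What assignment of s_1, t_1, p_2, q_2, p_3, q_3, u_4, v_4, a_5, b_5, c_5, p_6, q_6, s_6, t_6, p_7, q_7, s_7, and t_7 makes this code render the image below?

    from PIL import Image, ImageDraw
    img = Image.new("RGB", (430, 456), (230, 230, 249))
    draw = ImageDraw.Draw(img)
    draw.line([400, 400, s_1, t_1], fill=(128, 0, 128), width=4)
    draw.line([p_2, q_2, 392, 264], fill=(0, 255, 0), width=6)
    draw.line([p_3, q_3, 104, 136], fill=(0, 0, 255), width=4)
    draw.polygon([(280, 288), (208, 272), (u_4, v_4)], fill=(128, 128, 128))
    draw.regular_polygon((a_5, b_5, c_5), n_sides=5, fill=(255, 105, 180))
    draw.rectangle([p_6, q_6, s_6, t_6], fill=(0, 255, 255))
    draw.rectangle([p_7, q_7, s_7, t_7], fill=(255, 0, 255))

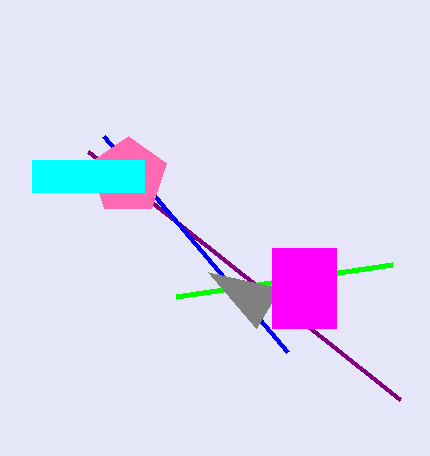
s_1 = 88
t_1 = 152
p_2 = 176
q_2 = 296
p_3 = 288
q_3 = 352
u_4 = 256
v_4 = 328
a_5 = 128
b_5 = 176
c_5 = 40
p_6 = 32
q_6 = 160
s_6 = 144
t_6 = 192
p_7 = 272
q_7 = 248
s_7 = 336
t_7 = 328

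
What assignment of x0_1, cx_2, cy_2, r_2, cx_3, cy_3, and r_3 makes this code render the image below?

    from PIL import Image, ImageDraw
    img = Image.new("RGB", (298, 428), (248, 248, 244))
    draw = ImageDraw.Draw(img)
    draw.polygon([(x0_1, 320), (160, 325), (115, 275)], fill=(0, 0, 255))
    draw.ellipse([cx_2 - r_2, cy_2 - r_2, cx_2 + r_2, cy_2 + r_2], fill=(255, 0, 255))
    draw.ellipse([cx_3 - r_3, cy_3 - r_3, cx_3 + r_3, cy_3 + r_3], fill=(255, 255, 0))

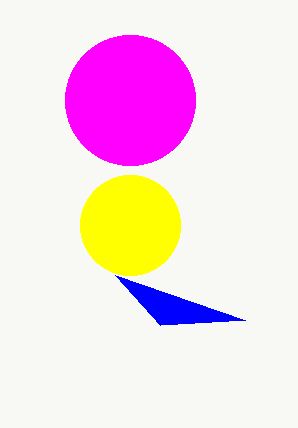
x0_1 = 245; cx_2 = 130; cy_2 = 100; r_2 = 65; cx_3 = 130; cy_3 = 225; r_3 = 50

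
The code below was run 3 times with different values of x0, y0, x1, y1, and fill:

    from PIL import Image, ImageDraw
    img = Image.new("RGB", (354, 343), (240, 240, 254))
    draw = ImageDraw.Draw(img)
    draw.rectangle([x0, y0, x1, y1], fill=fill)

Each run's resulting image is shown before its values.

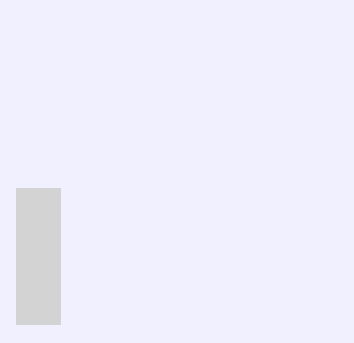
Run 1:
x0 = 16; y0 = 188; x1 = 60; y1 = 324; fill = 'lightgray'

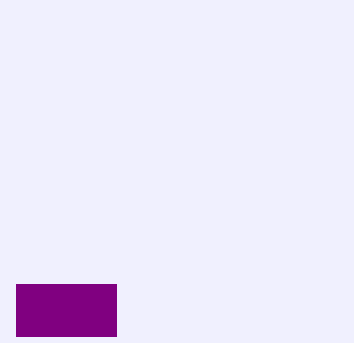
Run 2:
x0 = 16, y0 = 284, x1 = 116, y1 = 336, fill = 'purple'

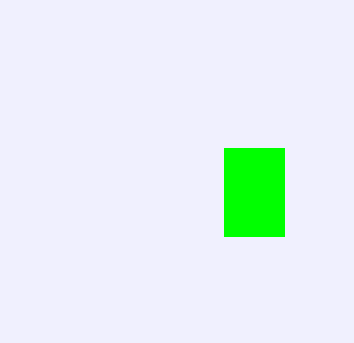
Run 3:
x0 = 224
y0 = 148
x1 = 284
y1 = 236
fill = 'lime'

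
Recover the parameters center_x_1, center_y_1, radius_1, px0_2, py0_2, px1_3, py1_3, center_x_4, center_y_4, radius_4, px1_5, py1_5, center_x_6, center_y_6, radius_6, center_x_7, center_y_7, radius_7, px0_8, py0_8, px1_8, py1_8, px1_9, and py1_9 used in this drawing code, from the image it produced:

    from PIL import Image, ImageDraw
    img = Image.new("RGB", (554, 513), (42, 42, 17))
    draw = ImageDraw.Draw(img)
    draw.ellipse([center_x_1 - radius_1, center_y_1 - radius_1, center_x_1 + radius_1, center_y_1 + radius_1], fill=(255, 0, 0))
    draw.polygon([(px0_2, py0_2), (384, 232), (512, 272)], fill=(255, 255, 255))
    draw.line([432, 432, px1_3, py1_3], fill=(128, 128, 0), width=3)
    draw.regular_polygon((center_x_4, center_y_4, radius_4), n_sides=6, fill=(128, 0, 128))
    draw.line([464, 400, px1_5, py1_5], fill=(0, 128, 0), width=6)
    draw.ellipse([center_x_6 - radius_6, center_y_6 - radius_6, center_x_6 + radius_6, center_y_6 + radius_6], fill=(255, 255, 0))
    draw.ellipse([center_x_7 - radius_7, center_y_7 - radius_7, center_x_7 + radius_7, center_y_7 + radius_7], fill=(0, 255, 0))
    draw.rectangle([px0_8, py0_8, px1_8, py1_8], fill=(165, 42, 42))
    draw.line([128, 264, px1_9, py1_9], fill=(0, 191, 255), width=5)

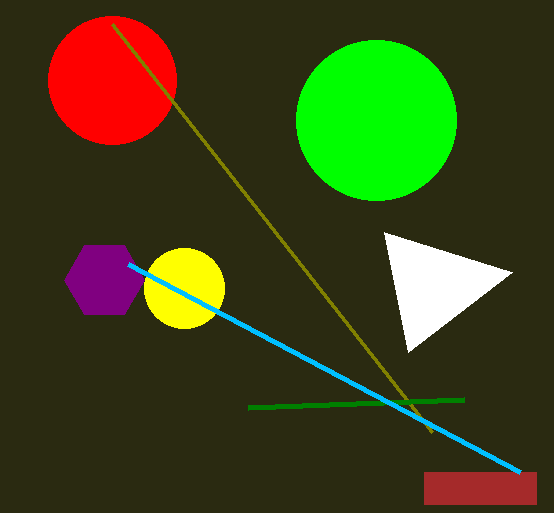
center_x_1 = 112; center_y_1 = 80; radius_1 = 64; px0_2 = 408; py0_2 = 352; px1_3 = 112; py1_3 = 24; center_x_4 = 104; center_y_4 = 280; radius_4 = 40; px1_5 = 248; py1_5 = 408; center_x_6 = 184; center_y_6 = 288; radius_6 = 40; center_x_7 = 376; center_y_7 = 120; radius_7 = 80; px0_8 = 424; py0_8 = 472; px1_8 = 536; py1_8 = 504; px1_9 = 520; py1_9 = 472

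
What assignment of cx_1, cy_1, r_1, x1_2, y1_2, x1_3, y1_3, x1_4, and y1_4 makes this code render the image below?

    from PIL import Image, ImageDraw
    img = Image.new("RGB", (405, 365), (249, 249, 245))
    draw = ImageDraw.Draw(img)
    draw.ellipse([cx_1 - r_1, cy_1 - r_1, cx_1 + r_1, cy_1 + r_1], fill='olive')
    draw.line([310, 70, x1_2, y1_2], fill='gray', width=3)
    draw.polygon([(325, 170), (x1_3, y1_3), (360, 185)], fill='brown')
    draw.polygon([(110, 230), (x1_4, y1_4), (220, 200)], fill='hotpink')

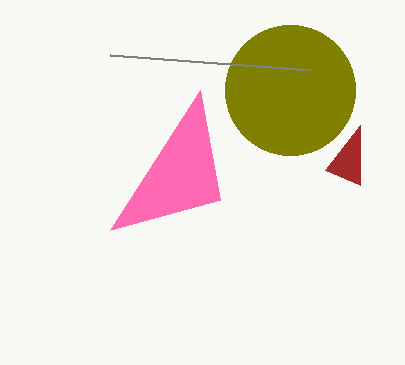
cx_1 = 290, cy_1 = 90, r_1 = 65, x1_2 = 110, y1_2 = 55, x1_3 = 360, y1_3 = 125, x1_4 = 200, y1_4 = 90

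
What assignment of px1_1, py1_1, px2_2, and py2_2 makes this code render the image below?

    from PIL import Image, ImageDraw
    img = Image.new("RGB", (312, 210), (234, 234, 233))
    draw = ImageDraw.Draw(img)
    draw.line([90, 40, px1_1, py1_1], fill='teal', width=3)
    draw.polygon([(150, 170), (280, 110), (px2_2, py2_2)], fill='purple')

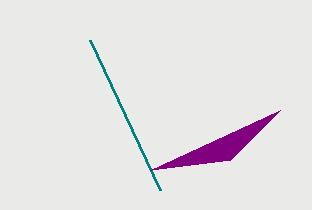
px1_1 = 160, py1_1 = 190, px2_2 = 230, py2_2 = 160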